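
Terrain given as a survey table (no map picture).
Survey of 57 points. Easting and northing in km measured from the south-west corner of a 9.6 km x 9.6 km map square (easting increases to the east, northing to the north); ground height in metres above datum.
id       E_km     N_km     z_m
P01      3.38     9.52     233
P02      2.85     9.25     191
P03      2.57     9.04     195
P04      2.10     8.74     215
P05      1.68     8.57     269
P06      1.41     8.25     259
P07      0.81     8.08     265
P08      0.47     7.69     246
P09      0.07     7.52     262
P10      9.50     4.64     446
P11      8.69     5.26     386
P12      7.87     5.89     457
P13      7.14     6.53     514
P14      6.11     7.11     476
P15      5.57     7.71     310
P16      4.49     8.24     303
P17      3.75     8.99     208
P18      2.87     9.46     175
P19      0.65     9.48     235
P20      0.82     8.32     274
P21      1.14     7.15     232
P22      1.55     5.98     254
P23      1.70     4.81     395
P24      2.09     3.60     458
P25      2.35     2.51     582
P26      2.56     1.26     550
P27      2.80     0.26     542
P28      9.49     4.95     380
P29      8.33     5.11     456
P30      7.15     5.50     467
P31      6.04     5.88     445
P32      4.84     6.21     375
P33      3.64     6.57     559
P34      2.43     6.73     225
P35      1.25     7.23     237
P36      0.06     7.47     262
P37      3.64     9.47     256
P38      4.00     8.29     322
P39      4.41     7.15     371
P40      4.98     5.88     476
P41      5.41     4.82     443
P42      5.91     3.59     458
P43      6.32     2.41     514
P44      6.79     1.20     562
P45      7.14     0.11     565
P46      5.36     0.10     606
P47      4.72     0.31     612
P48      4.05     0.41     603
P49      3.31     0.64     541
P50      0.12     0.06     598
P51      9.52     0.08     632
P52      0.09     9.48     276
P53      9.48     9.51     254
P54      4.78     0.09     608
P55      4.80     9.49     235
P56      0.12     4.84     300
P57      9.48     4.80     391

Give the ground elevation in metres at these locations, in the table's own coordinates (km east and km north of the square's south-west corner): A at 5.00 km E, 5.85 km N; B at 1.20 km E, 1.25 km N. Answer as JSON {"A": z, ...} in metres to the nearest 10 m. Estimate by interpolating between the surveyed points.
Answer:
{"A": 480, "B": 560}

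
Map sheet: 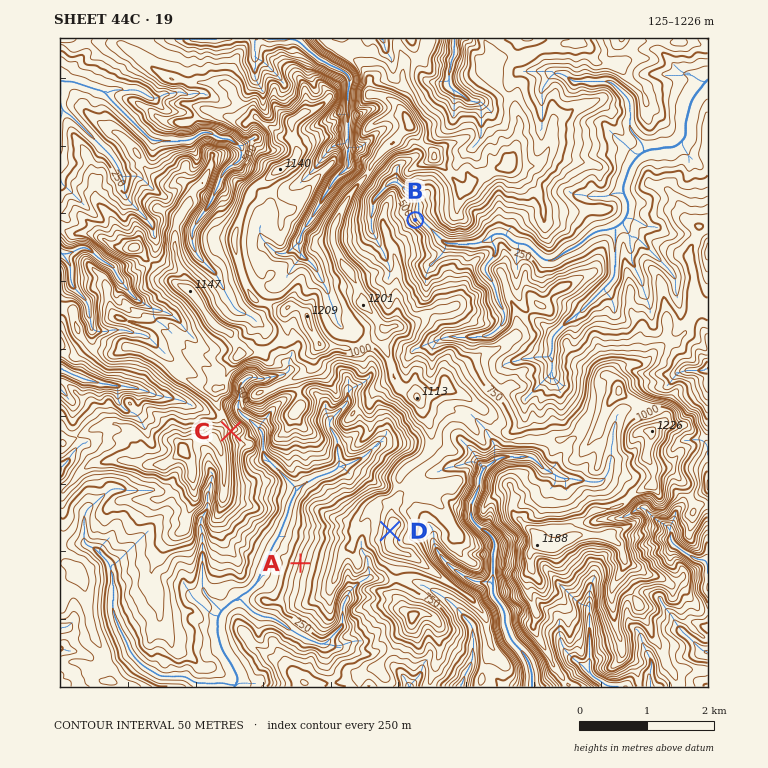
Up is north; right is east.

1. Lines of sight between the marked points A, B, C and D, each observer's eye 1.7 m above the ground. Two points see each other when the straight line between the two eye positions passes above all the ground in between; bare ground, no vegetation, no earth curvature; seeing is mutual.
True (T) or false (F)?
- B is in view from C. F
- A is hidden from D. T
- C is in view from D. T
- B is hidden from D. T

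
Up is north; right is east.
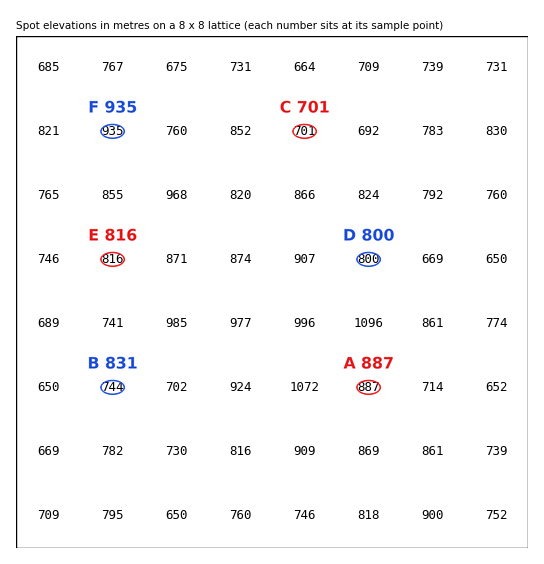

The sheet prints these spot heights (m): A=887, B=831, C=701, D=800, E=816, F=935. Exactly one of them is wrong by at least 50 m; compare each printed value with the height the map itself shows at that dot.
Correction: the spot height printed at B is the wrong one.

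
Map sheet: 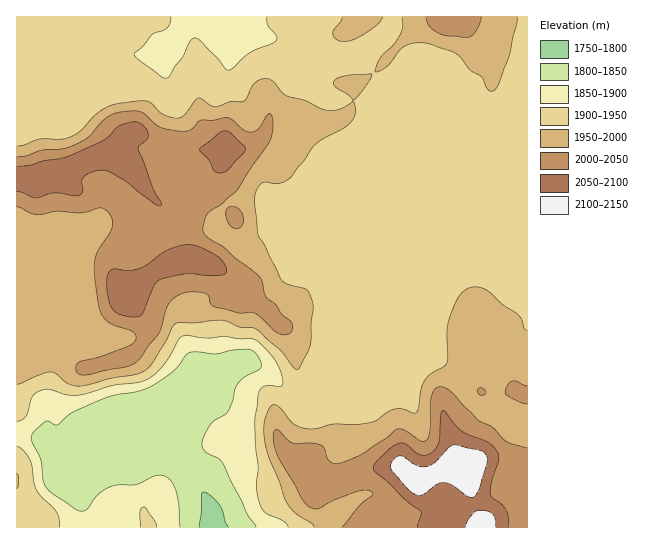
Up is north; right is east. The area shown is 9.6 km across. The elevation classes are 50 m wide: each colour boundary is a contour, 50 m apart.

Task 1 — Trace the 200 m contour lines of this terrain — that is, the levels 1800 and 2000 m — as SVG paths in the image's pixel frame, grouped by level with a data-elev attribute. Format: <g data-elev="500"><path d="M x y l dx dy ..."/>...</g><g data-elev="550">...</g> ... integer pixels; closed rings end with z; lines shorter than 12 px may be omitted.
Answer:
<g data-elev="1800"><path d="M199 527l2-16 0-16 2-3 8 4 8 9 4 6 2 11 4 5"/></g><g data-elev="2000"><path d="M527 448l-16-4-6-3-12-14-16-8-26-28-10-4-6 2-3 6-2 36-2 7-3 3-6-1-14-10-7-1-36 25-19 8-8 2-6-4-5-11-3-4-8-2-20 0-6-3-8-9-4-1-2 4 0 7 5 16 24 42 7 7 5 3 5-1 14-7 28-10 6-1 5 3 0 2-13 11-17 21"/><path d="M482 395l3-1 1-3-3-2-4-1-1 5z"/><path d="M527 386l-14-5-4 3-4 7 4 6 18 7"/><path d="M235 229l4-1 3-2 1-9-5-9-8-1-4 3 0 8 4 7z"/><path d="M17 207l14 6 7 2 19-4 25 2 19-5 6 3 5 7 1 5-2 7-13 20-3 11 0 16 4 29 2 8 6 7 7 4 18 6 3 3 1 4-2 4-7 5-25 9-23 6-2 3-1 4 3 5 8 1 37-8 12-5 23-29 10-30 8-7 9-4 9 0 11 2 3 3 2 8 5 2 23 6 11-1 5 1 24 21 8 1 5-4 1-5-2-4-9-7-7-11-9-7-4-15-3-5-36-30-15-9-4-4-1-4 4-16 15-10 15-13 31-48 3-6 2-10 0-9-3-4-4 2-7 13-6 3-8-1-12-11-7-2-13 2-12 0-10 9-8 2-22-4-16-13-6-3-18 1-15 6-17 19-15 8-12 4-20 1-16 6-9 1"/><path d="M426 17l3 9 9 7 8 3 20 2 5-2 4-3 5-10 1-6"/></g>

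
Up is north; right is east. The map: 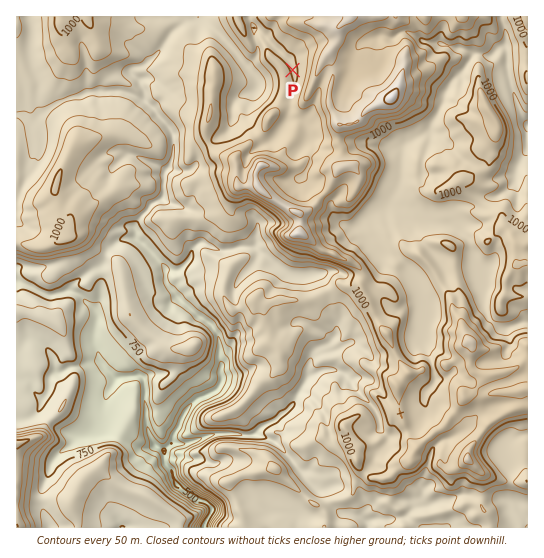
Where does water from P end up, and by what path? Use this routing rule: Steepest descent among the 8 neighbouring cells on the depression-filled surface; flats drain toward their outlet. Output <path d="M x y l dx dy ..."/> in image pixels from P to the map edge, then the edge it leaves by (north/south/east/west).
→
<path d="M293 70l0-4-3-5-32-31-3 1 0 11 3 5 0 6-1 2-10 10-1 0-8-8-4-7-13-13 0-2-19-17-4 0 0-1"/>
exit: north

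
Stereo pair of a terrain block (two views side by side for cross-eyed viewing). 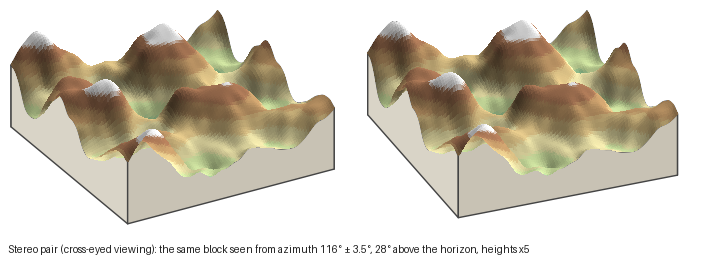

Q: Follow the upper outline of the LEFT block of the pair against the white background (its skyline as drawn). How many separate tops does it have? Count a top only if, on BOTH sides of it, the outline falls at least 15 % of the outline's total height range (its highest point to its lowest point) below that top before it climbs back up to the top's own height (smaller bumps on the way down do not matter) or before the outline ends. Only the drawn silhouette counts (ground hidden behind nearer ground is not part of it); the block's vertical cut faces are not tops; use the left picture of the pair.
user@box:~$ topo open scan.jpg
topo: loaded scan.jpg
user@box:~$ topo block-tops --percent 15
4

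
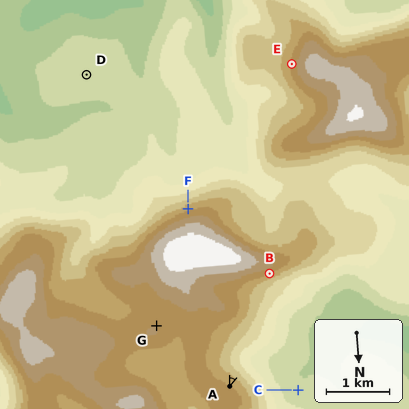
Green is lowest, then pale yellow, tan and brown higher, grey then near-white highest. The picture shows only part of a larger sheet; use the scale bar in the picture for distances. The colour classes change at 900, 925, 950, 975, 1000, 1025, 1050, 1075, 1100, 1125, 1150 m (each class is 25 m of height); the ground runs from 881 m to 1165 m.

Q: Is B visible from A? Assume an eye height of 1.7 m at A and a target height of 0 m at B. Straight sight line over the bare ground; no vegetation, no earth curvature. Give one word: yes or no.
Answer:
yes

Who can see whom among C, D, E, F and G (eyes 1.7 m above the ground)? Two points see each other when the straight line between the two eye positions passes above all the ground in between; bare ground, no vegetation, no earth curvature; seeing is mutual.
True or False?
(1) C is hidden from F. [True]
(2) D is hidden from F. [False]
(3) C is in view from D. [False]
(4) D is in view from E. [True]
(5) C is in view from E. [False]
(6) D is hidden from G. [True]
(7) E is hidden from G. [True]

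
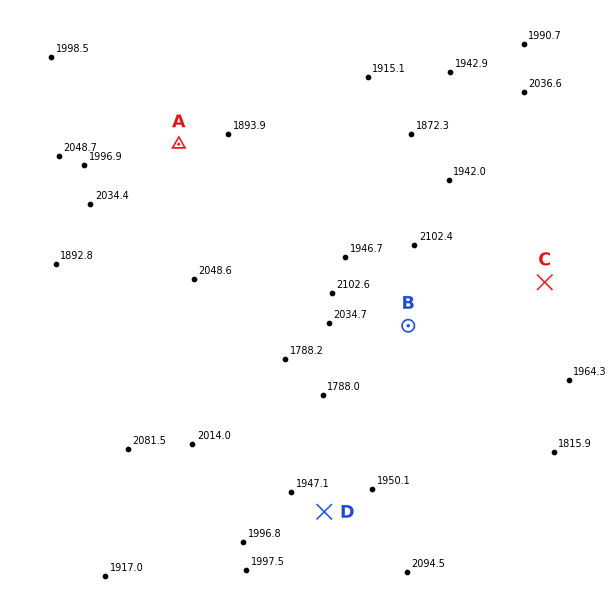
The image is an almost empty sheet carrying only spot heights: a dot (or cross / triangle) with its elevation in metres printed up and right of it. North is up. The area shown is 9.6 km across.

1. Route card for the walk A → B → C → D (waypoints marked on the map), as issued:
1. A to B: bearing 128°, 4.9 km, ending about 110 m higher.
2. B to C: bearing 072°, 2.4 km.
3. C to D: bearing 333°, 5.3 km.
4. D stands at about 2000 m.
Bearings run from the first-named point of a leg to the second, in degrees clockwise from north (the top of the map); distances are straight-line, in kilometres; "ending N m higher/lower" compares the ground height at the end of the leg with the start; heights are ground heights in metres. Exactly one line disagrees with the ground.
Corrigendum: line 3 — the bearing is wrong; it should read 224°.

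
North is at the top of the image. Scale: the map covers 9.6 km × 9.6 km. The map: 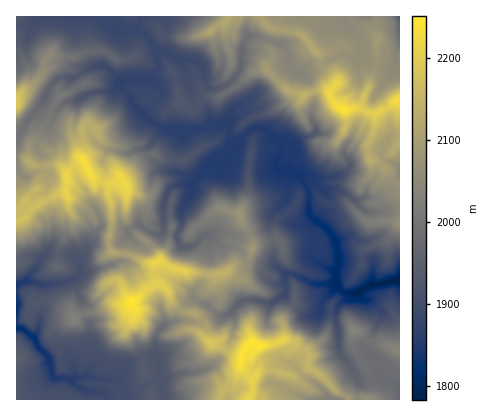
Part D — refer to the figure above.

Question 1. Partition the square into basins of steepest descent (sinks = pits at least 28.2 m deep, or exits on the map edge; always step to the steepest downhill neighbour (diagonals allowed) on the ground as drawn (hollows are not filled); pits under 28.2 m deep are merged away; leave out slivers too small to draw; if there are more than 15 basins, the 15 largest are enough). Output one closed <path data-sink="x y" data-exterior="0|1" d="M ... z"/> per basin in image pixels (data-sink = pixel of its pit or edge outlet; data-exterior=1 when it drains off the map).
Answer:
<path data-sink="400 278" data-exterior="1" d="M260 16l-244 0 0 204 8-1 18-17 16-8 8-1 1-21 9-8 8-3 10 19 16 4-2 4 4 18 0 20-3 10 1 14 4 3 16 2 16 8 8 0 1 17 12 10 5 12 10 10 12 1 10 9 2 4-2 12 26 15 11 3 0 10-5 14-13 10-3 10 28 0 5-10 0-10 7-10 12-1 12 5 12 2 10-8 14 6 16 17 12 9 52 0 0-298-4-1-6 6-16 7-16-6-10 2-8-2-10-12 0-4 7-10-16-16-2-12-11-12-10-9-22-3-8-3z"/><path data-sink="16 328" data-exterior="1" d="M84 161l-8 3-9 8-1 21-8 1-16 8-18 17-8 3 0 178 202 0 5-10 12-8 6-16 0-10-11-3-26-15-1-2 3-6-2-8-10-9-12-1-10-10-5-12-12-10-1-17-8 0-16-8-16-2-4-3-1-14 3-10 0-20-4-12 2-10-16-4z"/><path data-sink="400 16" data-exterior="1" d="M400 16l-139 2 7 9 8 3 22 3 10 9 11 12 2 12 16 16-7 10 1 6 5 7 8 5 14-2 16 6 26-14z"/><path data-sink="330 400" data-exterior="1" d="M310 368l-8 2-6 6-12-2-12-5-12 1-7 10 0 10-4 10 99 0-12-9-16-17z"/>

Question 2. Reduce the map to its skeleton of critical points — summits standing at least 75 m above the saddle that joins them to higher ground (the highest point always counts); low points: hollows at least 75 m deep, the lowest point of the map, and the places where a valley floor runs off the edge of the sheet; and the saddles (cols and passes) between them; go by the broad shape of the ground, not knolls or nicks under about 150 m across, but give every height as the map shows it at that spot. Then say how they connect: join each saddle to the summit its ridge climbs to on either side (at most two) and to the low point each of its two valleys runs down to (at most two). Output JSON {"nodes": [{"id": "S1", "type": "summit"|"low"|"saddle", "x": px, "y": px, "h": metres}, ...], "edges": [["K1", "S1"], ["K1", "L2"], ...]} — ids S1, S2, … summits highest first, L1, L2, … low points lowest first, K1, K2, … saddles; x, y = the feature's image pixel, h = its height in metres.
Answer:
{"nodes": [
{"id": "S1", "type": "summit", "x": 132, "y": 302, "h": 2252},
{"id": "S2", "type": "summit", "x": 260, "y": 346, "h": 2247},
{"id": "S3", "type": "summit", "x": 344, "y": 110, "h": 2242},
{"id": "S4", "type": "summit", "x": 84, "y": 162, "h": 2237},
{"id": "S5", "type": "summit", "x": 16, "y": 106, "h": 2191},
{"id": "L1", "type": "low", "x": 398, "y": 280, "h": 1783},
{"id": "L2", "type": "low", "x": 16, "y": 328, "h": 1812},
{"id": "L3", "type": "low", "x": 400, "y": 16, "h": 1940},
{"id": "K1", "type": "saddle", "x": 124, "y": 254, "h": 2098},
{"id": "K2", "type": "saddle", "x": 182, "y": 312, "h": 2091},
{"id": "K3", "type": "saddle", "x": 324, "y": 64, "h": 2082},
{"id": "K4", "type": "saddle", "x": 16, "y": 134, "h": 2002},
{"id": "K5", "type": "saddle", "x": 196, "y": 128, "h": 1865}],
"edges": [["K1", "S1"], ["K1", "S4"], ["K1", "L1"], ["K1", "L2"], ["K2", "S1"], ["K2", "S2"], ["K2", "L1"], ["K2", "L2"], ["K3", "S3"], ["K3", "L1"], ["K3", "L3"], ["K4", "S4"], ["K4", "S5"], ["K4", "L1"], ["K5", "S1"], ["K5", "S3"], ["K5", "L1"]]}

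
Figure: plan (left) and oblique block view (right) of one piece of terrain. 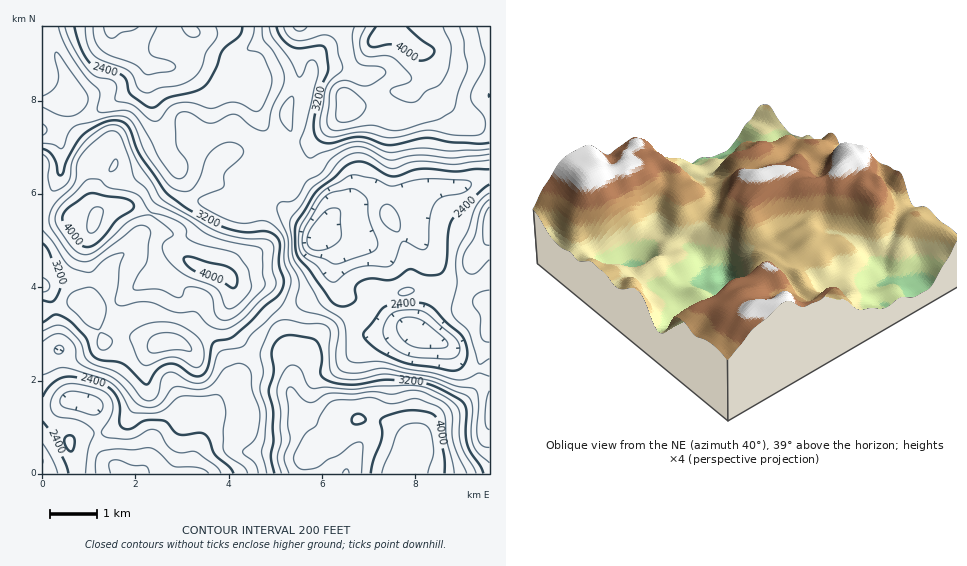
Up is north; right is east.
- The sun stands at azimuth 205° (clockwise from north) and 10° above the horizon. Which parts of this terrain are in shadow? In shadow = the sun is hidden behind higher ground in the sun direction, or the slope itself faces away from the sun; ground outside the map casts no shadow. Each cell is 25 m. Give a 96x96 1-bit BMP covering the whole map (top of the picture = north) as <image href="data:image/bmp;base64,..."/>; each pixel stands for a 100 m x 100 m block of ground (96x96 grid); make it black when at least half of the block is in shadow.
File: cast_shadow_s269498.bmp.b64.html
<image width="96" height="96" href="data:image/bmp;base64,Qk2+BAAAAAAAAD4AAAAoAAAAYAAAAGAAAAABAAEAAAAAAIAEAAATCwAAEwsAAAIAAAAAAAAA////AAAAAAAYAAAAAAAAAAAAAB84AAAAAAAAAAAAAP94AAAAAAAAAAAAAf/4AAAAAAAAAAAAA//4AAAAAAAAAAAAB//wAAAAAAAAAAAAB//wAAAAAAAAAAAAD//wAAAAAAAAAAAAD//wAAAAAAAAAAAAD/9wAAAAAAAAAAAAD/8z4AAAAAAAAAAAH/9/8AAAAAAAAAAAf/9/8AAAAAAAAAAH//9/8AAAAAAAAAB///8/8AAAAAAAAAD///8f4AAAAAAAwf////8PgAAAAAABz/////8AAAAAAAAB//////8AAAAAAAAB//////8AAAAAAAAB//////8AAAAAAAAA//////8AAAAAAAAAH/////8AAAAAAAAAD/////8AAAAAAAAAB/////8AAAAAAAAAB/////8AAAAAAAAAD/////8AAAAAMAAAD/////4AAAAA8AAABf////4AAAAB8AABAP////wAAAA/4AADgP////wAAAD/4AADgf////wAAAH/wAAH//////wAAAD/gAAH//////gAAAA/AAAH/9////AAAAAAAAAD/8///8AAAAAAAAAD/8P//wDAAAAAAAAB/+H/+ADAAAAAAAAA/+AAgADAAAAAAAAAP+AAAADAAAAAAAAAf+AAAAAAAAAAAAAA/8AAAAAAAAAAAAB//8Bh4AAAAAAAAAD//+Hg4AAAAAAAAOB//+/gQAAAAAAAA/B////gAAAAAAAAH/A////gAAAAAAAAf+A////AAAAAAAAB/+Af//+AAAAAAAAD//////wAAAAAAAAB//////gAAAAAAAAAf/////AAAAAAAAAAf////4AAAAAAAAAB/////wAAAAAAAAAD/////gAAAAAAAAAP/////gAAAAAAAAB//////gAAAAAAAAH//////gAAAAAAAAf////+/AAAAAAMH//////8PAAAAAEOP//////4AAAAAAMOP//////wAAAAAAMeP//////AAAAAAAE4H////H8AAAAAAAAwD///+AQAAAAAAAAAAH//+AAAAAAAAAAAAB//8AAAAAAAAABgAB//4AAAAAAAAADwAD//wAAAAAAAAADwAH//wAAAAAAAAAD4AH//AAAAAAAAAAD4AP/+AAAAAAAAAAD4AP/8AAAAAAAAAAD4cf/4AAAAAAAAAAB4f//4AAAAAAAAAAA4f//4AAAAAAAAAAAYf//4cAwAAAAAAAAAP//4+DwAAAAAAAAAH//7+PwAAAAAAAQAH///+PwAAAAAAA8AD///+PwAAAAAAA8AB///8HwAAAAAAAIAI///8DgAADgAAAAA8///8BgAAPwAAAAB/f//4AAAA/4AAAAB////4AAAA/4AAAAD////4AAAAfwAAAAD////wAAAAPgAAAAH////gAAAACAAAAAH////gAAAAAAAAAAP////AAAAAAAAAAAP///8AAAAAAAAAAAP///8AAAAAAAAAAAf///8AAAAAAAAcAAf///8AAAAAAAB4AAf///8AAAAAAADwAAf///8AAAAAAADgAA="/>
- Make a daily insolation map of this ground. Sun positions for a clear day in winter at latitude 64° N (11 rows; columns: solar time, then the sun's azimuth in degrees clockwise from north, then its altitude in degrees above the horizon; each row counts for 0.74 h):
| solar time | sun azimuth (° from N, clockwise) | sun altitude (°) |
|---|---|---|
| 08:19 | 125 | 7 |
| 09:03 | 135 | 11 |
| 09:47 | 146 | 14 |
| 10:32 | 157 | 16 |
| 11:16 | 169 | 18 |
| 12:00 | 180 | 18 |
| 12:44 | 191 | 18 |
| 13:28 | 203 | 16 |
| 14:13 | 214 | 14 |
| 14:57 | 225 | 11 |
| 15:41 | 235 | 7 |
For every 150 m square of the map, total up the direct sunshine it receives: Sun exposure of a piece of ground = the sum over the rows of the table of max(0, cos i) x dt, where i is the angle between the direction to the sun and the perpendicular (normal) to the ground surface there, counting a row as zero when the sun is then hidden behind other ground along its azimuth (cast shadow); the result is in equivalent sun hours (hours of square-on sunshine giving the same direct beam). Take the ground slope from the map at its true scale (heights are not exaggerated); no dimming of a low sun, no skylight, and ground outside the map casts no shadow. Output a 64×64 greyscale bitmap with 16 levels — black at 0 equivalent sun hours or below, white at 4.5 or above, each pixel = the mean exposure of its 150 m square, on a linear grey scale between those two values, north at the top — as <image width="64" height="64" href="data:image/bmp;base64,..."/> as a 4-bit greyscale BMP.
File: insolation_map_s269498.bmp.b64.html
<image width="64" height="64" href="data:image/bmp;base64,Qk12CAAAAAAAAHYAAAAoAAAAQAAAAEAAAAABAAQAAAAAAAAIAAATCwAAEwsAABAAAAAAAAAAAAAAABEREQAiIiIAMzMzAERERABVVVUAZmZmAHd3dwCIiIgAmZmZAKqqqgC7u7sAzMzMAN3d3QDu7u4A////AIZWZ3ZlZ3d3d3iruqmZmIiJmZq6mId2ZmZmZnd3ZVRFZEV3d3eJmZiImru7zMy6mIiYibqpmHZlVmZmd3ZUMzNERnd4mru6qpqrqZq7u6mYdmZniZqphlVFZmZ3ZlQyIjRWd4mszLuqqqqZiIh2VVZVREVmeJmHVUVmd3ZlVEMhRVZniavMy6mZmaqYdmQzNWZVRDRWiZhlVWZmZmVVVTJFVVZniazLqZiaqqh3ZlRGd3dkNFZ4qYdlVmZmZmZmU0RDM0RWiru7upmpmHZnZlZneHZVZmeamHVVVVVWd3dkQyERIjRom83biHd2ZmZlZmZmZlZnZnd3ZUMzM1Z3eHVTEAESNFeb7+uGVWZmZlZnd2ZURVZmVVVDIRESNFZ3dmUyIjRWeJzv7JdmZ3d3ZoiIdkMzRUQzRCEAERASM1Z3iHZmeImaq93LqpqqmHdnmZiGQyIiEAAREAEREAERJGeau7u8zMu6qZms3dyph2eId3ZDIQAAAAAAAAAAAAADZ5vN7u7u3LqYeJze/amHZ3ZVVEMhAAAAAAAAAAAAAAFGq87v///cupiIm97sqHdmZVVDRDIAAAAAAAAAAAAAATS7ze7//tuqqqu8zcuYd3d2ZUNFZBAAAAAAAAAAAAATRIiavO7typmr3d3MuZd3iId3VFZ3QQAAAAAAAAAAABNWVVZ5vNypiJve7sqIiYmZd3dmZnZTAAAAAAAAAAABI2h2VmiaqpmIib3cp2eKq6hmZlVVVVUgAAAAAAAAAAE0eKmZqYd3iIdmeJhkRpu7l2VEMzNFZ2MQAAAAAAABI0Z5vLzLl1VWZlQzMyJGm7qYdUMiIjRnZUMhEQABESNWZ3jd3MuoZEREMhABI1iszLqXUzIiI0VmZnZCEREjRoqXZ8zcuqmHZTMiIiNFebzdy6hkMiEREjVniIdDM0aKqphlqru5mHeHZURWeJmIms3MuoZDIRABJFZ4mqqZmqmYiHZnmph2Z5qpiImruYd4q8y7qXVDIhETRFeb3u3Ll3d3dxNndlVWesy6qqqYd3iavMzLl2VUMiNFVore7cqGVmZ2AkRENEVnm7uqmHiZmZmrzMuodlRDNFZmd4mqqHVVVVRFVEM0VWZomqmHi83KmHiJqpl2QzNFVmZUNFVVVWVVRIh2ZWZmZlZ4h3i97tuXZVVmd2QzMzRERDIiIzNFZ3dlmYiJmHZmVVVni83LmGVWZlREQzMzIiIiIiMzM0VomoeIiby6h2ZVVXirqXVDM0VmZkMiIzMhEREiRERERWeaqXiaze25dVVWiZh1MyIzRVZ3ZDERIiEREjRVRERWZmiaeavN7tyXZWeIdTIiMzNFVnh2QgACMiIjRVVERWZlRXqau7zN3cqGZmZDIiIhERETRndkAAJEREVmZURWZmQzabu7qqvNy6hlVERUMhAAAAATVnZDI0VmZnh2VWZmVDRZq7qHiau7uYdmd2QhAAAAAAI1iXZVVnZ3mYZWZmZURWiJqXZniavMupl1MhAAAAAAEkaamHZWd3eZdmZmZlVVZmZ3ZmZ5rN3KhSEAAAAAABEjWKu5dlVmd3dlZmZlVVVVVDNVVWeauoUgAAARERIiI0Voq7l3ZVZmVVVmZlVERENTIiRDM0VVQhABEjNFZmVVZnmru5h2ZmVEVVVVVDMzMlMhEiEAABI0MREjVneHdmZneaq8upiIdlVmZlVDMiIhUhEiIRAAETRCERNWd3dmZmd4mr3cuqmXd4d3dlRDMyFCEjMzRUQzMzIREkZmZmZmZ3iJve3LqZmau6qYh4dlQ1MkZlRnh2QzMyIjRWZmd3d3d3m83Mupmrzdy7u7u6mHdDVmZVZ3ZDIjMzRWZ3eIh3d2eJqru6qrzdzMzN7u3MtDJFVWVWZTIjRVZVVniIiHd2Z4iJu8u73d3e7u//7u7hEiM0ZmVUMzRFZ2ZVZnd3dmZneJvN3d7u7u///+7v//ATMyJGZURERFVmdlVFVmZVZnd4re////7u7t3czd7v8BMzIiRURERERVZmVURFVFVndni9/////u7t3Mzd7u3SNEMhESI0RERFZmVERFRERXh2Z6zv///t3v7u3d3dypd2VCEAABNDM0VmVDM0VENGiHVWib3//czM3e7cupmHeYdlMQAAATMiRVVDIiNEM0Z4dVZniru7qpiJq6mHdmZpmIdjEAABIhIjMiIiIiMzRWZlVVVneIiIdmd4iHdlREh4iHUxAAAREREAEiMiEiNERFZVVmZmZ3ZneIiIiGVDNmZ3dlMhEREiEAASNEMiNERDVmVWd2VVVniZiImYdlVUVVVEVmVDIiIQABJFVURVVURGZVVUMyJGd2Z4iIiHd3RVVEMjRVQyIRERI0VVVWZlVVZlQyEBASMzRGd4iIiIhWZUMhESMzIiESIjRVZmZmdmZmVTIAEzMzRWd3d4iIiGd1QyEAASMzMzQzNEVnd3eIiHZmVDR4mHd4mYh3d3iId2QzIQAAEkRVVlVERXiIiImYdmZnd4vMupmrqod2Znd3VDMyEAEjVniHZlVFZ4mYiZmIh3d3is3LqqqpmHZVZmZDNEMhEjRWeIdlVEREV5qqq7u6h3eJvMu6l2ZndmZmVUREVDM0RFVmZlQzQzM1eavN7tyod3eKu7l0M0VWZmVlREVVRERERFVVREVVVERXmrzMzLqYZUV4hkM0RVVWZWVVVmZVRURERVVWd3dmZmeImZmZqYdUREVURFVWZVVV"/>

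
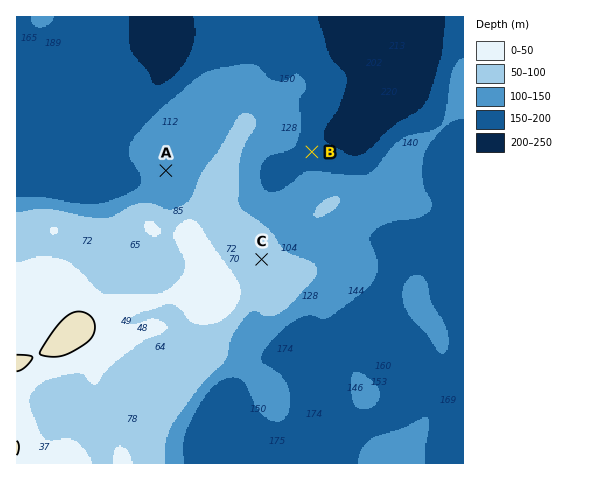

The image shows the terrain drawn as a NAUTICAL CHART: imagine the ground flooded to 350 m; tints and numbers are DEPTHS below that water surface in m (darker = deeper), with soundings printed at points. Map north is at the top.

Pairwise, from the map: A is higher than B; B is lower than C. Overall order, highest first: C A B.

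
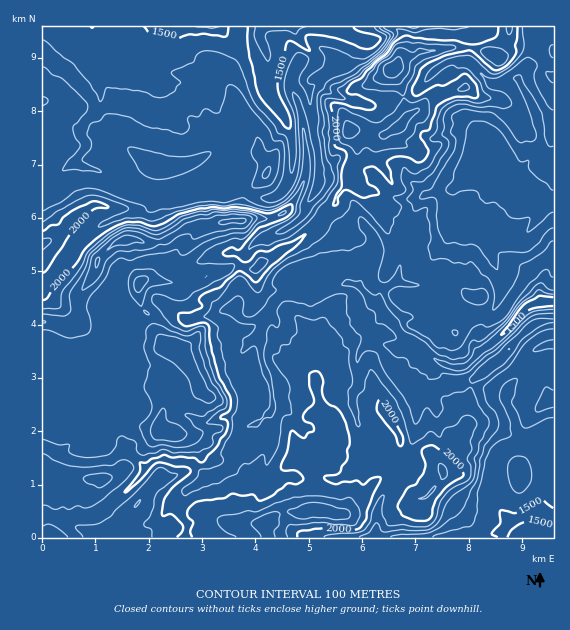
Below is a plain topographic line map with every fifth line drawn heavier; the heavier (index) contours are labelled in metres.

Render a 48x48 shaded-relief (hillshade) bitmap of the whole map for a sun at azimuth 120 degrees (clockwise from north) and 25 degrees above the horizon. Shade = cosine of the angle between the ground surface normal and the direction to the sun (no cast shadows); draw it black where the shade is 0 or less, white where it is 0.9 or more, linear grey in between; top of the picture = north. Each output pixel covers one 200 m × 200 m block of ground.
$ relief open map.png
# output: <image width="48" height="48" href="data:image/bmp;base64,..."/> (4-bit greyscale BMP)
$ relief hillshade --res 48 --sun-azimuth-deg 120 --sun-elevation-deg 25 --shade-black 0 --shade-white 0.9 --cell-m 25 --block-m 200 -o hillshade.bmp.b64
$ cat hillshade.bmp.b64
<image width="48" height="48" href="data:image/bmp;base64,Qk32BAAAAAAAAHYAAAAoAAAAMAAAADAAAAABAAQAAAAAAIAEAAATCwAAEwsAABAAAAAAAAAAAAAAABEREQAiIiIAMzMzAERERABVVVUAZmZmAHd3dwCIiIgAmZmZAKqqqgC7u7sAzMzMAN3d3QDu7u4A////AGZlQ1iZiJdWZmVq3cu7veqrrN26qpZGZYh2Uyarp3dFVUM5uquZvvppm//LuphleHiJlxF7ymQ1VEMBVViYrOo1eu/Mypiah4iInJEJ3JQkRFUwEiNEWMtCSN/cy4eKmIiHi9oRvtlDNFZjI0RERouCI57+63WLl3d1V62wKt23Q0Z1VWd3ZWinMjrf/nRql2ZlREfJFYrLlkVkV3iJl2V5Yyes/oNZl4dniXV6uZmsyVRTJnd4qXZoc0ac7qRXmHdlespVqqvO7HRUFGd4qXZoc0V679hniHeGR7piSby87qVUE2ZnqXZpkzRJztuZiGeIVYhiJomqvshjE2VoqGZ6pUQ2rNuJuneHZGhjFoit7cqEIkZ4l1aaplQ1irplrIiHZWdkNoeL7smXM0V5lTeallVFmphTWJmHd2ZUV3ZpvLiXQ0aJpTaZh0RGrKhkNJmHd3dTR3WKqoiHREaJt0eIh1Qzjdl1RIh3d3dTRmeruniFRVaJqFiYd2VQCe2mVnd3d3dkRmi8y3dkRWZ5uFmXh4iZAG7YZneIh3dSNonMyoZDRVZ4qmiYh1auwAT9dniKqHdSE1W9yqhSNFZ4mpiZhVet7UBuymeLuXdTNUEquIl0RFZ4mZiGRnZ7zPcE3WVIuXdmeJhoh3iUNFV5mZhkRmdnqc9gBREXuXZomZrMyGemJFNIqpdFZ3d3m234AAAHynVsuJvd23ardWQkiZUkZ3dVa5XvyTABzZM7yYrN7pa8l3h2Z3dkZmZVaJRuyIQATsUFqXdp37bvuHeIiFWXZ3Zmd4UourkgC+lld4l1WaSv/JiHiWJoeGZmeGQyistwAdyrqYrLl4EH3suYiYRXeYZVeFRBA7y1AAiqqqnN29xACMy5mZZXiqdVZ2VCAEi6UAAkEDebzN/7MDq6mYZ4erp2aHd1EAJ6uAABAAASV7/+6QKrqWWJebqHZ4d3QQAGmpdEIAAAAANAb4A7yWeah7qHd3d3dCEAJnd3ZTAAAANABdAGuYmst4p3d3d3iVQyJFZniIdlVUa8ILkAaJmr3Kp2d3d4d4VFVnZniZmId2N+0FwQKZebzNyXd3d4dql2ZmZmeJmph3Qr4yowCZiqrO64d3d2Z5qmV3ZmZmZ5mHZH1SgxF6q6i+/ad3Z3VoioVWZmZlVGd3Z2pTUBV5mqqr7sh3Z5dYiYVWZmZmVVZmaIcjUAWYaczMvLh2RZhompRGZ2ZmZVVWeJcCQAGHM43u3LmGVpdIibg1Z3ZlVWVWiIYTMAFVMCjf/rqGaJYoiJpkZnZVVVVHmXMlAARlUyJ9/qmqmoUoiIl0ZmZlVmVYqVFHEAFXiJckm7zJmXQ3eIh1ZmZmZVVpuTBoMAADet6SInu7l0VneId2ZmZmZmZ5uUBKQyAABt/5Mkib61WId4dmZmZmVVZ5qUAZc0QAAJ7+yoQ4/6Voh4dmdmZlVVZpuFElY1ZQAAaL3aQmz8dnd4dnd2ZlREVZtzRCNVZ2AAEjRoUSjKd2d3dneIZUMzI4yEQjI0VlEAABIkQQbaZg=="/>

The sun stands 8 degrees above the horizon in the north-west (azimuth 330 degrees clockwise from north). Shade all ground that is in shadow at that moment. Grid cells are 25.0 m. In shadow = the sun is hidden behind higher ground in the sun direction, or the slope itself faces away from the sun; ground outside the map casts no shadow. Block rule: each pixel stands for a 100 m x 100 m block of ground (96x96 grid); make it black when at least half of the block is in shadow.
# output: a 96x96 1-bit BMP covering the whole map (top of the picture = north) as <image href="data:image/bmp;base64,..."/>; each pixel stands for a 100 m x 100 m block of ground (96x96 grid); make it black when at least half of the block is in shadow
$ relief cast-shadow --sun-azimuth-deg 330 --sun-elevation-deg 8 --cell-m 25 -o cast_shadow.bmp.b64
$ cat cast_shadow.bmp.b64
<image width="96" height="96" href="data:image/bmp;base64,Qk2+BAAAAAAAAD4AAAAoAAAAYAAAAGAAAAABAAEAAAAAAIAEAAATCwAAEwsAAAIAAAAAAAAA////AAAAAAAAAI/3/7////////4AAP/z3/////////4AAP/xwD////////8/4P//wA///7////9//H//4AZ8/4H///+H/n//8AAAD4P///8a/z//8AAAB4f///78f5//+OAAB8D///74/4///+AAA8B///34/8///+AAA+A///0YX+f//+AAAfAf//gAA+D//+8DwPAP/5gAAfn//8cB4DgB/44A/H///8MA4BwB/48H/v///8EB8BwD/58f/////8AAcBwD//84f9///8AAcBwB///+D8///8AAYBwA//8OD8f//8AAYBwB//8OD8P//4AAYAwB//8HDwAD/4AAYAwA//8BBgAP/4BAYAwAP/8AAAEf/8AAAAgAD/8AAAG//+AAAAgAB/8AAABf/nAAYAAAD/8gAAAH/nAA4AAAP/xgAAAAPPAA4AAAP/wgAAAAP/AAYAAAf/wAAAAAf/gA8AAAf/wCcAAB//wA8AAAf/8D+AAB//wAMAAGP/8H+ADD//wAMAA/n/8P+AfH//wAcAD/x/8P+AfH///4cQH/4/8f8Af////4cAf/+f8//cH////4OP///P9//+AP///5H/f//n///+AH///wD++H/3///+Aj///wAB8D///j/+P7///wAAwB/8+A//f////gBmAA/+MA///////wA/8Af/gA///////wB/8A/f8B///////4H/wB/f8B///////+fyAB/P8B////////vwAAHH8A/7///////4AACH8A/7////////cAAD/wf9/7/////P8ABh/4P////////nAAHh/8P////////nAAPw/8P////////nGP/wf+H////////zP//wH+D/////////f//4D/B/////v//////4B/gef//////////+AfwAD///////////AP4AAz//+///////wH+AAA//+f/3////4D/gAAA//P//////4B/4AAAA/n//////8A/8AAAAPj//////8AAAAAADnx//////8AAAHwAfzw//////8AAAf8Af74//////8AAD//Af544//////gAB//gP94Z//////wAA//gH94P/////94EAP/wD84P/////8+cAA/wB84P/////8f4AAH4B87P/////8PAAAB4A8z//////8PAAAAAA4z//////8DAAAAAAYx//////8BAAAAACJw/f////8DAAAAABBgfH////8HgAAAABBgED////8HgAAAAABgAA////8HwAAAAABgAA////8DwAAAAABgAAf///8A4AAAAABAB/////8AYAAAAABAP/////8AAAAAAABA//////8AAAAAAYBh//////8AAAAAA4DgD//8//8AAAAAA4HwA//+f/4AAAAAAwHgAP////8AAAAAAwHgAH////8AAAAAAEDgAB////8AAAAAA8BgAA////8AAAAAA8AYAAP/8fwAAAAAA8AQAAA/gPwAAAAAA8AAAAAAAfAAAAAAB4AAD4AAAeAAAAAAB4AAH8AAAeAAAAAAA4AAD8AAAOA="/>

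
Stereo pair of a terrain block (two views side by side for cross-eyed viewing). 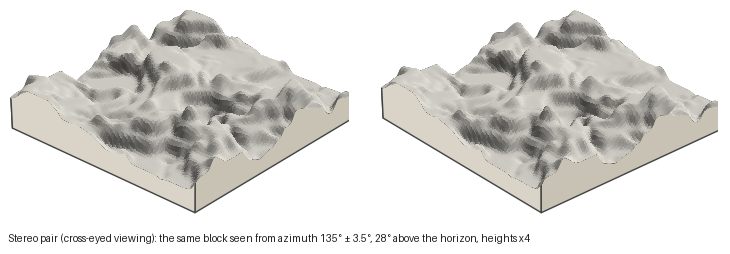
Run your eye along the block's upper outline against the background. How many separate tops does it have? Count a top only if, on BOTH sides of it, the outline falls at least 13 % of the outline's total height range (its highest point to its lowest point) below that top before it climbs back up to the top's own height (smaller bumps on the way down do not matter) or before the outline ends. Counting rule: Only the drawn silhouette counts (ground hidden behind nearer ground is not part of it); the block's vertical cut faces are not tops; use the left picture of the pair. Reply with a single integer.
2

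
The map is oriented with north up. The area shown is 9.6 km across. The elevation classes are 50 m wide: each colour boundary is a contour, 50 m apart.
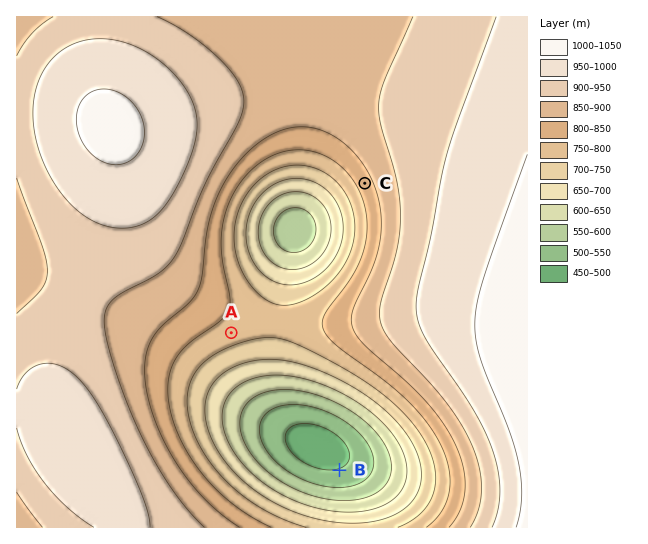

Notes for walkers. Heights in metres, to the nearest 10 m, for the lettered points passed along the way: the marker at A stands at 770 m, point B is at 500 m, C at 830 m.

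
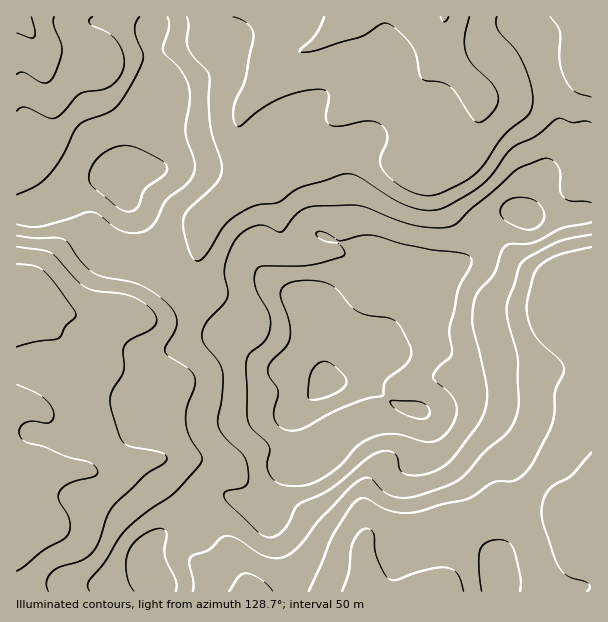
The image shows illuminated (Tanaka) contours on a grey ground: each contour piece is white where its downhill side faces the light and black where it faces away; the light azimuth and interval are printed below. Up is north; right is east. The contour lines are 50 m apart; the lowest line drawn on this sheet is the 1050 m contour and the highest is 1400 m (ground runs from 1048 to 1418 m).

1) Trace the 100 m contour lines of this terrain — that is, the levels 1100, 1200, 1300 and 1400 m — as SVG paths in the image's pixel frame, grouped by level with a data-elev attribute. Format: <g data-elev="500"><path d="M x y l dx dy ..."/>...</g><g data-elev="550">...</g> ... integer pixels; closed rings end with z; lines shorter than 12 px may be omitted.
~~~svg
<g data-elev="1100"><path d="M342 591l7-19 4-29 6-10 7-5 5 2 2 3 4 24 6 15 6 7 7 1 30-10 12-2 9 0 6 2 5 4 6 17"/><path d="M587 591l3-3-2-4-21-8-9-10-14-41-2-15 2-12 5-9 6-5 17-9 19-23"/><path d="M17 384l17 8 10 6 7 8 3 8-1 6-5 3-16-2-9 3-3 4-1 4 4 8 6 3 16 4 21 9 23 6 6 4 3 5-3 5-23 6-11 7-2 5-1 4 11 21 1 8-2 7-6 6-20 11-25 20"/><path d="M17 264l17 2 10 5 15 17 15 21 2 6-10 11-7 12-24 4-18 5"/><path d="M31 17l4 13 0 6-5 2-13-5"/><path d="M469 17l-5 22 2 15 7 11 20 19 4 8 1 6-1 7-5 8-7 7-6 3-6-4-17-26-6-6-7-4-17-2-4-2-3-5-3-18-3-9-11-12-13-11-8 0-22 13-45 14-14 1 0-2 17-17 7-16"/></g><g data-elev="1200"><path d="M193 591l0-9-4-18 1-6 4-3 15-5 15-14 6 0 6 2 30 18 9 2 7-1 8-3 7-6 24-30 29-30 12-9 4-1 5 0 16 16 9 3 9 1 14-3 27-9 10-4 8-6 21-24 23-20 5-8 4-11 2-12-1-42-10-36-1-14 1-9 12-34 7-8 28-15 12-4 24-4"/><path d="M17 236l16 2 23 0 7 1 6 4 14 20 11 10 10 4 33 7 12 5 12 9 11 11 5 11-2 10-10 17 0 6 5 4 19 12 6 9-1 9-7 21-1 14 4 15 12 19-1 6-27 31-30 21-21 19-19 30-15 18-1 6 2 4"/><path d="M591 123l-6-2-13 1-12-4-5 2-19 16-24 12-21 28-12 11-29 18-12 5-15 0-18-5-15-8-30-19-9-4-9 0-39 12-9 5-15 11-25 4-20 11-11 10-17 28-5 5-4 1-5-4-4-10-5-19 1-10 5-9 28-27 4-8 1-7-12-42-1-24 0-26-3-6-12-12-6-9-1-7 2-17-2-7"/><path d="M92 17l-3 3 1 4 21 11 6 7 5 8 2 15-2 7-4 8-7 6-6 3-25 5-18 20-8 4-6 0-22-11-5 0-4 4"/></g><g data-elev="1300"><path d="M282 485l20 1 16-5 21-14 20-22 16-9 11-2 10 0 26 7 9 1 9-3 7-7 9-15 0-13-5-9-16-14-2-4 4-8 12-10 3-5-2-27 9-39 12-24 1-4-2-4-9-3-29-3-28-6-32-9-12 1-21 5-13-8-6-2-4 2 2 4 8 4 13 3 5 7 0 4-33 10-47 1-4 1-3 2-3 7 1 11 14 25 2 12-2 9-3 6-16 14-3 6-1 9 1 49 4 11 18 18 1 4-3 15 2 9 6 7z"/><path d="M528 230l9-3 6-6 1-8-4-8-6-5-9-2-10 0-9 4-6 8 2 8 12 7z"/><path d="M122 210l7 2 7-3 9-20 18-13 4-8-2-5-8-5-19-10-12-3-13 3-12 7-9 10-3 12 1 6 4 5z"/></g><g data-elev="1400"><path d="M310 399l13-1 16-7 7-7-1-7-9-9-7-6-6-1-5 2-5 6-3 8-2 18z"/></g>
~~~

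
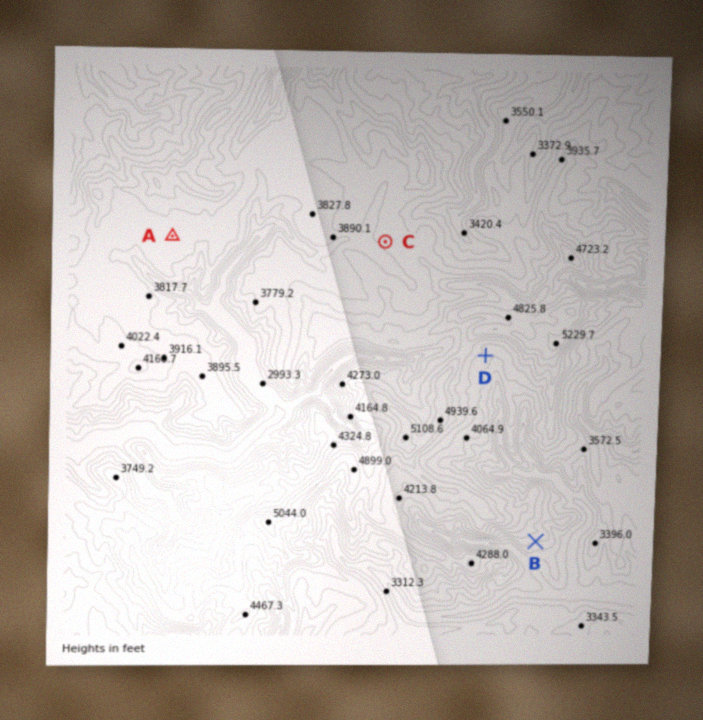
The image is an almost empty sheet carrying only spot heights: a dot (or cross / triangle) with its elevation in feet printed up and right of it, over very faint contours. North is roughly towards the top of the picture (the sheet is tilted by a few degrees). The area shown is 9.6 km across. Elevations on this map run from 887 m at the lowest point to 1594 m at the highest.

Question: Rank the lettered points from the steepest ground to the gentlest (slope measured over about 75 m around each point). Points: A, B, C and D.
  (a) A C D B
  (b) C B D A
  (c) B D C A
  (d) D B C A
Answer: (c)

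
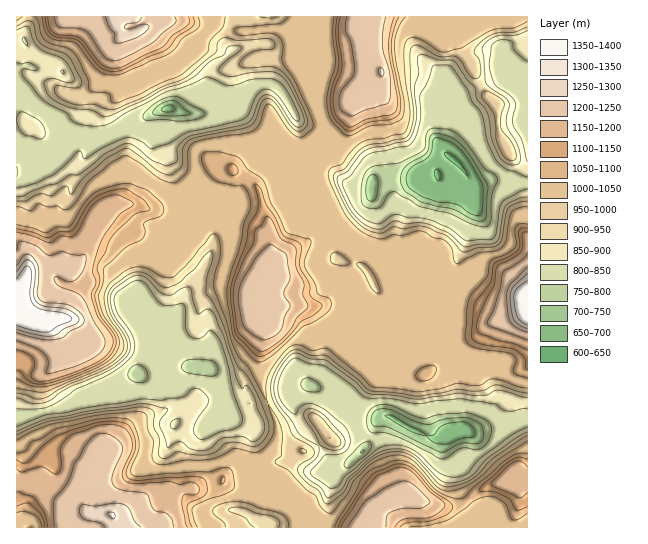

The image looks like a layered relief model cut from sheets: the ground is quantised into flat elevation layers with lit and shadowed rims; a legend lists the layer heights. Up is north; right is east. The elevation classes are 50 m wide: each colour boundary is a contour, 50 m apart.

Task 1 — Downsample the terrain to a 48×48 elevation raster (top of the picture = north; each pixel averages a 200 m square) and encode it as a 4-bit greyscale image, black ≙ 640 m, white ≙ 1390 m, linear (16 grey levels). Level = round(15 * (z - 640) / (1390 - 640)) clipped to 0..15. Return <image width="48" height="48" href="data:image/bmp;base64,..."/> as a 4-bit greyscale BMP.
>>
<image width="48" height="48" href="data:image/bmp;base64,Qk32BAAAAAAAAHYAAAAoAAAAMAAAADAAAAABAAQAAAAAAIAEAAATCwAAEwsAABAAAAAAAAAAAAAAABEREQAiIiIAMzMzAERERABVVVUAZmZmAHd3dwCIiIgAmZmZAKqqqgC7u7sAzMzMAN3d3QDu7u4A////AIibvMzd3Mu7mHd2ZmeIiKu7u5mYiIiIiIirvN3dzLu6iHdmZ3eId4q7u7u6mIiImaq7u8zMy7u6mId3iIiIdnm7u7u7mIiImqu7u8u7u7u6qpmIiIiHZWiru7uod4mau7u7u8y7qZqqqZmIiIh1REaKu7uGVWiru6qqu7y7mIiIiIiIh3dlRERomqlkREaJu5mqu7zLqHd3d3eHd3d2VENGeIZDNERnmYmau7u7uHZWVVd3d3d3VlQ0VVQyIzNFeHiJq7u7uHZVREVVVndlZ2RDQzIRERI0VlZ4iZqqmHVEREREVnZVdlRCIhEiERI0RERFVneIh3VUVEREVnVWZERCESMzMzNERFVURERVVlVVVERFV2RFRERDM0REREREVGd2VERERERERERFZ1RDNERFVmZmVVVVVomZdlREQ0RERERVd1QzNERnd4iId3d3eJq7uoZUMzRDMzRWd1RERFZ4iIiYh3d4iZq7u7qGQ0RDMzRniHREVXeIiIiIiIiIiau7u7uoZERERER4qoZnd3iIiIiIiIiImrzMy7u5ZEREREWKu6h3d3iIiIiIiJmqq97u3LunVEREVEabu7qIiHiIiIiIiJq7vP//7suFREREVVeru7upiIiIiIiIiJu73v/u3Lp0REREVWeru7u6mIiIiIiIiJq73/7My7lkRERUVnisy7u6mIiHeIiIiIm77/7Lu7p1REZlVniry7u5iIiHeIiIiIir3/7Lu7qHZWd3ZnirvLuph3d3iIiIeIibzd7Lu7qId3d3dnibu7uoh3d4iIiId4ibvMy7u7qYiIiHdmeKu7uoh3eIiIiId3eIq7u7u7uZiIiId3eJu7uYiIiIiIiHdlZniqqZqrupmIiIh3eJq6mIiIh3d3d3ZERGioiIibu6mIiIh3eIqpiIiIdkVlZURDM1iHd3eKu6qZiIiHiImoiIiHZERERDMhE1eGd3d4q7qpiIiIiImYiIiHQzNEMhERE0ZlVmZniamYiIiIiImIiIh1QyMyEQAQE0RERFZneIiId3iIiZmIiIh1QyMxAAAAE0RERERVd4iHZneJmZiIiIh2VDMyEAAAI0REREREVnd2VWeJmYiIiIiHZEQzIQABNFZURERERWZURWeIiIiIiIiIdlVEQgATRGdURERERERERFZ3d3iIh3iIh3dmQxI0RXZEVERERERERERFVmeIdneJqYiHVDNERWVEREREVURDMjM0REZ3VHibu6qYVERERmREREVmZmVDISM0REV2RXibu7uoVEREVmVERGd3d3d2QzRERERURoibu7u4VEREZ1RERWZnd4iHdlREREREV4ibu8ynVERFZURERVRniIiIh3ZVVVVVeIiKu8ynVURGZEREREVom7qYiIdlVmd3eIiKu8yXVUVnZERFRWZ5u7u6mIh2VWZ3eIiKu7uHZnd3ZEREV4iKvMzLuoh3ZmZnd3iLu7uHd3h3ZURVaKu7vMzMu6iHd3d3d3iLu7uYeIiId2ZXaLu7vNzMu7qId3d3d4iKu7uoiIiIiIhw=="/>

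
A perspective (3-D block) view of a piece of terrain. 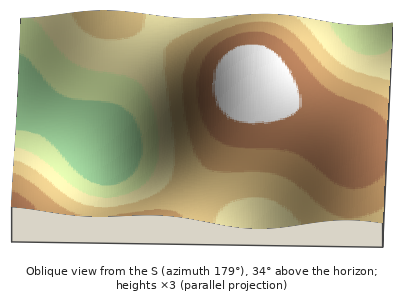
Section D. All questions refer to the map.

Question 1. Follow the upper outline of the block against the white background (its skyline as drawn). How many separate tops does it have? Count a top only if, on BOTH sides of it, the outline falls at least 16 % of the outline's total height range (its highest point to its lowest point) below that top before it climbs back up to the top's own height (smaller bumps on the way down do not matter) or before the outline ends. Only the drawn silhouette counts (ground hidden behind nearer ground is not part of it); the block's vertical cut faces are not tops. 0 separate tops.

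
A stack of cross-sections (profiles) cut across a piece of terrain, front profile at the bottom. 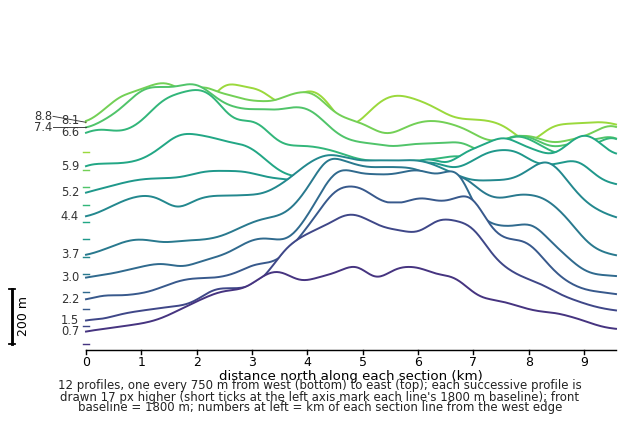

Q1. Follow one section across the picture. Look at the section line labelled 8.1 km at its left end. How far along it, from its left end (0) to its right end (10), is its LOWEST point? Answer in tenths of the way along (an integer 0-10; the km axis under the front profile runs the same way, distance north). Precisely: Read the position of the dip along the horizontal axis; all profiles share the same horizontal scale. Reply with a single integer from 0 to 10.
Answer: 9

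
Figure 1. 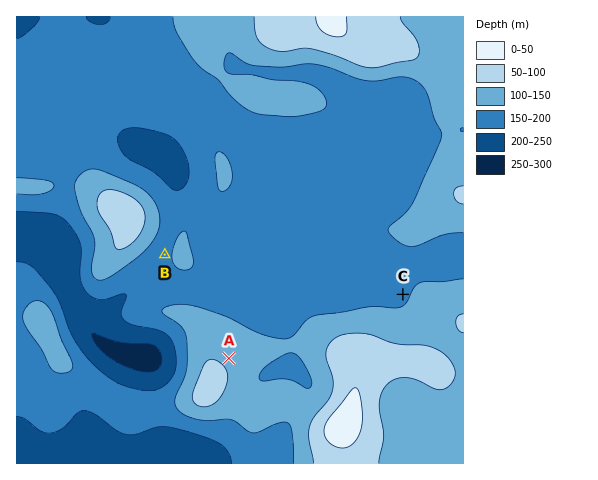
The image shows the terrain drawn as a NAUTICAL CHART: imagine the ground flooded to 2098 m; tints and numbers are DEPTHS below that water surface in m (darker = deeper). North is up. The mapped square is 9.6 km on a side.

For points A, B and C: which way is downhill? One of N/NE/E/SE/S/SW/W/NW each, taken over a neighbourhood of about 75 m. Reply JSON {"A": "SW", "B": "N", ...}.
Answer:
{"A": "NE", "B": "W", "C": "NW"}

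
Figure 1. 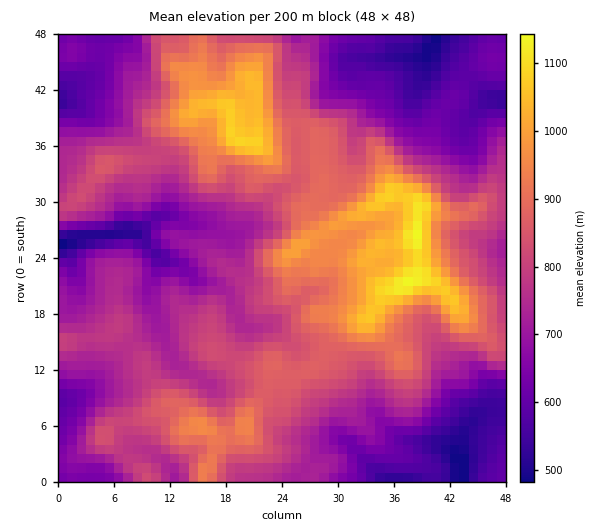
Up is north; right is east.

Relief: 480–1150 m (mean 780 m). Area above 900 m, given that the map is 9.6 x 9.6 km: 18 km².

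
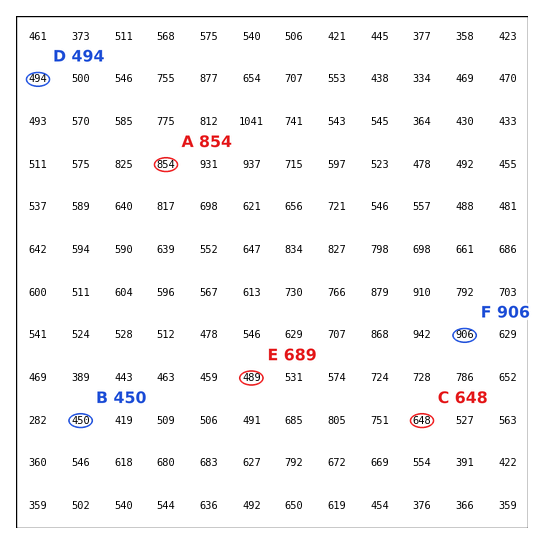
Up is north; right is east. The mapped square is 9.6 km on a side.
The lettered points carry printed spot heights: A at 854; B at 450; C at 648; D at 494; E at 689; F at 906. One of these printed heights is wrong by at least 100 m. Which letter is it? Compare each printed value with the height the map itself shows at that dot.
E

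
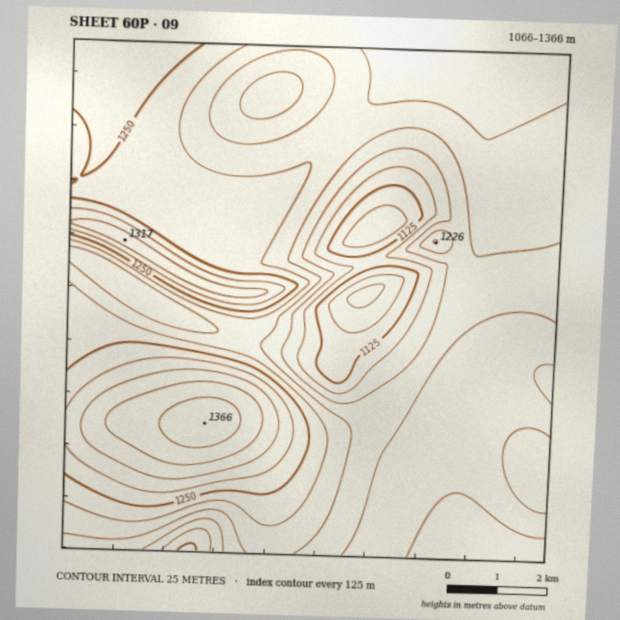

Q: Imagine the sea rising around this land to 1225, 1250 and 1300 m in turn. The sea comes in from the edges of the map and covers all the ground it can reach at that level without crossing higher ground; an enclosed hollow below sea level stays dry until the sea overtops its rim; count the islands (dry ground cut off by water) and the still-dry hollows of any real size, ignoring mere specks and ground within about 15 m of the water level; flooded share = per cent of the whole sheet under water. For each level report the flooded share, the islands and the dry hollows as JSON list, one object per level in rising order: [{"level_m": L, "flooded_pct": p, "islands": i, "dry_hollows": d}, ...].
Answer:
[{"level_m": 1225, "flooded_pct": 61, "islands": 0, "dry_hollows": 0}, {"level_m": 1250, "flooded_pct": 80, "islands": 0, "dry_hollows": 0}, {"level_m": 1300, "flooded_pct": 92, "islands": 1, "dry_hollows": 0}]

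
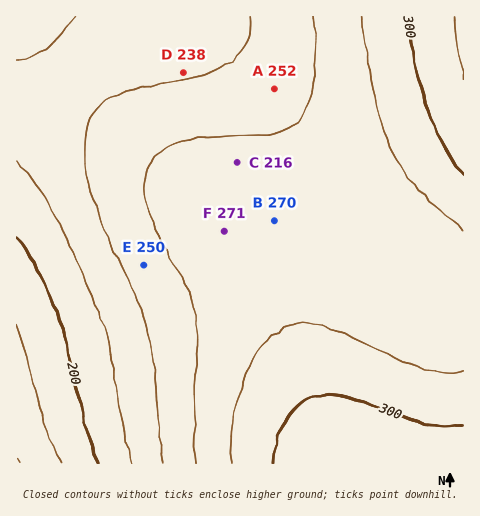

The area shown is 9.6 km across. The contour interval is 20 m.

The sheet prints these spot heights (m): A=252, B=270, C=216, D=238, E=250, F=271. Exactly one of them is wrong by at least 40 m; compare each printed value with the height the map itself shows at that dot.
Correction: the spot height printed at C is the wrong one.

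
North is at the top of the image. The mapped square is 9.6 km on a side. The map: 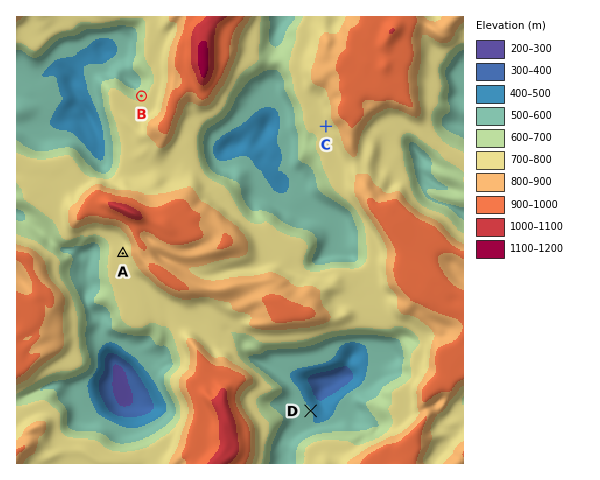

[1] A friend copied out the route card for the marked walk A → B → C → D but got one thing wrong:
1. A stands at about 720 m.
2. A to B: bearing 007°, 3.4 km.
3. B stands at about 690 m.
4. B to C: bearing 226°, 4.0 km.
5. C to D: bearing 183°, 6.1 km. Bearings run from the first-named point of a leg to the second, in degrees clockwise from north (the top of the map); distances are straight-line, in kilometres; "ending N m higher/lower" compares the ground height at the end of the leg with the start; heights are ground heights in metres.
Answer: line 4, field bearing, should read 99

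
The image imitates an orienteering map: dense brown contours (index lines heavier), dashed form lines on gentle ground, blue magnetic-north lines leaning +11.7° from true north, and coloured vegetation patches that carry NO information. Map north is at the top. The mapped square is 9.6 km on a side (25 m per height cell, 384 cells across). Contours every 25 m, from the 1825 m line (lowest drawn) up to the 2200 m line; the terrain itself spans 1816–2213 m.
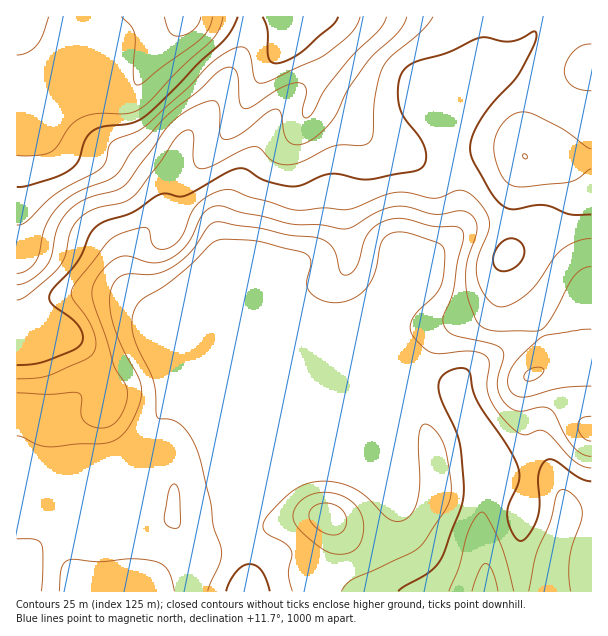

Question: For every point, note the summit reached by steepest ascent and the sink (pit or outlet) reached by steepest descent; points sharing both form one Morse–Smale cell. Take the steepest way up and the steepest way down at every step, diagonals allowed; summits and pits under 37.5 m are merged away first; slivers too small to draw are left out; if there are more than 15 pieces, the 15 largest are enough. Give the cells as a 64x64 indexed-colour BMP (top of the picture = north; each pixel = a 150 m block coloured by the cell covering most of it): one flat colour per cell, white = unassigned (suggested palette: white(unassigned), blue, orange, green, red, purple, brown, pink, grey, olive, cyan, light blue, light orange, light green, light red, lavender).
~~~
<image width="64" height="64" href="data:image/bmp;base64,Qk12CAAAAAAAAHYAAAAoAAAAQAAAAEAAAAABAAQAAAAAAAAIAAATCwAAEwsAABAAAAAAAAAA////ALR3HwAOf/8ALKAsACgn1gC9Z5QAS1aMAMJ34wB/f38AIr28AM++FwDox64AeLv/AIrfmACWmP8A1bDFACIiIiIiIiIiIiIiIiIzMzMzMzMzMzMzMzMzERERERERIiIiIiIiIiIiIiIiIjMzMzMzMzMzMzMzMzMREREREREiIiIiIiIiIiIiIiIiMzMzMzMzMzMzMzMzMxERERERESIiIiIiIiIiIiIiIiIzMzMzMzMzMzMzMzMzERERERERIiIiIiIiIiIiIiIiIzMzMzMzMzMzMzMzMzMREREREREiIiIiIiIiIiIiIiIjMzMzMzMzMzMzMzMzMxERERERESIiIiIiIiIiIiIiIiMzMzMzMzMzMzMzMzMzERERERERIiIiIiIiIiIiIiIiMzMzMzMzMzMzMzMzMzMREREREREiIiIiIiIiIiIiIiIjMzMzMzMzMzMzMzMzMxERERERESIiIiIiIiIiIiIiIiIzMzMzMzMzMzMzMzMzERERERERIiIiIiIiIiIiIiIiIiMzMzMzMzMzMzMzMzMRERERERESIiIiIiIiIiIiIiIiIjMzMzMzMzMzMzMzMxERERERERERIiIiIiIiIiIiIiIiIjMzMzMzMzMzMzMzERERERERERERIiIiIiIiIiIiIiIiIzMzMzMzMzMzMzMREREREREREREREREiIiIiIiIiIiIiIjMzMzMzMzMzMxERERERERERERERERIiIiIiIiIiIiIiIzMzMzMzMzMzERERERERERERERERESIiIiIiIiIiIiIiMzMzMzMzMzMREREREREREREREREREiIiIiIiIiIiIiIjMzMzMzMzMRERERERERERERERERESIiIiIiIiIiIiIiIzMzMzMzMxEREREREREREREREREREiIiIiIiIiIiIiIiMzMzMzMxERERERERERERERERERERIiIiIiIiIiIiIiIjMzMzMzERERERERERERERERERERESIiIiIiIiIiIiIiIzMzMzERERERERERERERERERERERESIiIiIiIiIiIiIiMzMzMRERERERERERERERERERERERESIiIiIiIiIiIiIjMzEREREREREREREREREREREREREREREREREREREREREREREREREREREREREREREREREREREREREREREREREREREREREREREREREREREREREREREREREREREREREREREREREREREREREREREREREREREREREREREREREREREREREREREREREREREREREREREREREREREREREREREREREREREREREREREREREREREREREREREREREREREREREREREREREREREREREREREREREREREREREREREREREREREREREREREREREREUREERERERERERERERERERERERERERERERERERERERERFEQRERERERERERERERERERERERERERERERERERERERERRBERERERERERERERERERERERERERERERERERERERERFEERERERERERERERERERERERERERERERERERERERERERQRERERERERERERERERERERERERERERERERERERERERFBERERERERERERERERERERERERERERERERERERERERFEERERERERERERERERERERERERERERERERERERERERFEQRERERERERERERERERERERERERERERERERERERERFERBERERERERERERERERERERERERERERERERERERERFEREERERERERERERERERERERERERERERERERFBERERFEREQREREREREREREREREREREREREREREREREURERERERERBERERERERERERERERERERERERERERERERREREREREREERERERERERERERERERERERERERERERERFEREREREREQREREREREREREREREREREREREREREREREURERERERERBERERERERERERERERERERERERERERERERREREREREREERERERERERERERERERERERERERERERERFEREREREREQRERERERERERERERERERERERERERERERFERERERERERBEREREREREREREREREREREREREREREREUREREREREREERERERERERERERERERERERERERERERERREREREREREQRERERERERERERERERERERERERERERERFERERERERERBERERERERERERERERERERERERERERERERREREREREREERERERERERERERERERERERERERERERERFEREREREREQRERERERERERERERERERERERERERERERERRERERERERBEREREREREREREREREREREREREREREREREUREREREREERERERERERERERERERERERERERERERERERREREREREQREREREREREREREREREREREREREREREREREURERERERBERERERERERERERERERERERERERERERERERFEREREREERERERERERERERERERERERERERERERERERERREREREQREREREREREREREREREREREREREREREREREREURERERBERERERERERERERERERERERERERERERERERERFEREREERERERERERERERERERERERERERERERERERERERREREQREREREREREREREREREREREREREREREREREREREURERBERERERERERERERERERERERERERERERERERERERRERE"/>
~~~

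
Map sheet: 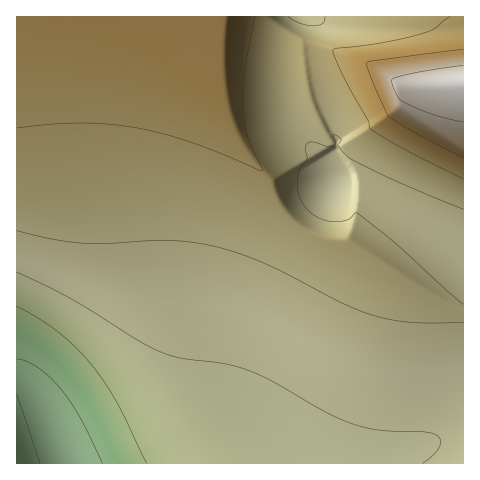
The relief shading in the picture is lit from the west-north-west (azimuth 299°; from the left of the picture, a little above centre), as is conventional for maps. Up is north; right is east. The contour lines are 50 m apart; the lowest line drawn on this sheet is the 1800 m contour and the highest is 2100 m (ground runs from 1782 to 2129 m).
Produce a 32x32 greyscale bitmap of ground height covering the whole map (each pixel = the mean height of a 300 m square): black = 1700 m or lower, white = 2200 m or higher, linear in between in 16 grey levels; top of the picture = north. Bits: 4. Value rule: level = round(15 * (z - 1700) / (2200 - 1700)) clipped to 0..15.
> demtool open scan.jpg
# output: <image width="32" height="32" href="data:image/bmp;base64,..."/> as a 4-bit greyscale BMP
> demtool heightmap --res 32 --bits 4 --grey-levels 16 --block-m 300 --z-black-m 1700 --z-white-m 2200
<image width="32" height="32" href="data:image/bmp;base64,Qk12AgAAAAAAAHYAAAAoAAAAIAAAACAAAAABAAQAAAAAAAACAAATCwAAEwsAABAAAAAAAAAAAAAAABEREQAiIiIAMzMzAERERABVVVUAZmZmAHd3dwCIiIgAmZmZAKqqqgC7u7sAzMzMAN3d3QDu7u4A////AEMyMzRFVWZmZmZmZmZmZmYzMzM0RVVmZmZmZmZmZmZmMzMzRFVWZmZmZmZmZmZmZjMzM0RVVmZmZmZmZmZmZmYzMzRFVWZmZmZmZmZmZmZmMzNERVVmZmZmZmZmZmZmZjMzRFVWZmZmZmZmZnd3d3czNEVVZmZmZmZmZnd3d3d3NERVVmZmZmZmZnd3d3d3d0RFVWZmZmZmZnd3d3d3d3dFVWZmZmZmZ3d3d3d3iIiIVVZmZ3d3d3d3d3d4iIiIiFZmZ3d3d3d3d3d4iIiIiIdmZ3d3d3d3d3d4iIiIiIh3d3d3d3d3d3d4iIiIiIiHd3d3d3d3d3eIiIiIiIiHd3d4iIiIiIiIiIiIiIiId3d3iIiIiIiIiIiIiIh3h3d3d4iIiIiIiIiIiJiHd3d3d3iIiIiIiIiIiJmYd3d3d3iImYiIiIiImZmZmHd3d4iImZmZmZmZmZmZmYh3d4iImZqZmZmZmZmZmZmIh3iImZqrmZmZmZmZmZmYiIiIiZqrvJmZmZmZmZmZmIiIiJmrvMyZmZmZmZmaqpiIiIiavMzMmZmZmZmaqqqYiIiJmrzM3ZmZmZmaqqqqmIiImavMzN2ZmZqqqqqqqpiIiJmru7zMqqqqqqqqqqqZiJmZmqqqq6qqqqqqqqqqmYiIiImZmZqqqqqqqqqqqpmId4iIiZmZ"/>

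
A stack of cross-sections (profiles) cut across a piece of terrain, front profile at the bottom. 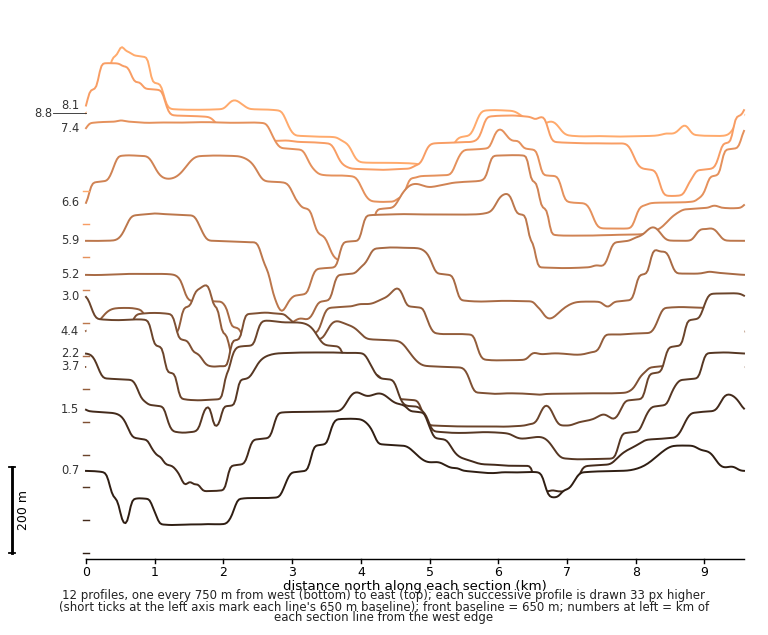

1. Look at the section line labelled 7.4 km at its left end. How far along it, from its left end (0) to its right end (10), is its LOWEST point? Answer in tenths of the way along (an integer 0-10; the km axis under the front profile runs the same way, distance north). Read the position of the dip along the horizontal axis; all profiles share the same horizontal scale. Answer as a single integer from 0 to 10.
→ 8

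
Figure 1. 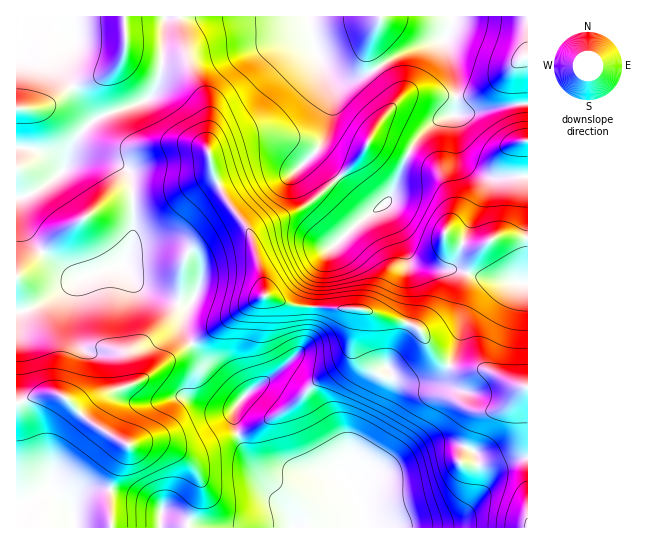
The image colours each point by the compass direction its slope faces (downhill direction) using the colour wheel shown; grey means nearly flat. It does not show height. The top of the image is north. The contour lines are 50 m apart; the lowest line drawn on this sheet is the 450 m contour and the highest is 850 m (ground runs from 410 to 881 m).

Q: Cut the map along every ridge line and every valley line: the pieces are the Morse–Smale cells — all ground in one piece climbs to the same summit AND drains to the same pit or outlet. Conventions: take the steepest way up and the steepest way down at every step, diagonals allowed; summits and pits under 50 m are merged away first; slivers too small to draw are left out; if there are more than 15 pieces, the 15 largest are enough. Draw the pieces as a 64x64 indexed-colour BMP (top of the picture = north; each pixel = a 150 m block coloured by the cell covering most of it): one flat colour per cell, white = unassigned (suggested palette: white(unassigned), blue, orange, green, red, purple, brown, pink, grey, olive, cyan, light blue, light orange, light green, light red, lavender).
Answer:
<image width="64" height="64" href="data:image/bmp;base64,Qk12CAAAAAAAAHYAAAAoAAAAQAAAAEAAAAABAAQAAAAAAAAIAAATCwAAEwsAABAAAAAAAAAA////ALR3HwAOf/8ALKAsACgn1gC9Z5QAS1aMAMJ34wB/f38AIr28AM++FwDox64AeLv/AIrfmACWmP8A1bDFADMzMzMzM0RERLu7REREREREQiIiIiIiIiIqqqqqqqqqMzMzMzMzREREtEREREREREQiIiIiIiIiIiIiIqqqqqozMzMzMzNERERERERERERERCIiIiIiIiIiIiIiKqqqqjMzMzMzM0RERERERERERERCIiIiIiIiIiIiIiImqqqqMzMzMzMzREREREREREREREIiIiIiIiIiIiIiIiKqqqozMzMzMzNEREREREREREREIiIiIiIiIiIiIiIiImqqqjMzMzMzM0REREREREREREIiIiIiImIiIiIiIiIiaqqqMzMzMzMzNEREREREREREIiIiIiIiJmZiIiIiIiJmqqozMzMzMzM0REREREREREIiIiIiIiImZmYiIiIizHdmqjMzMzMzMzNEREREREREQiIiIiIiIiZmZmYiIiLHd3dmMzMzMzMzM0REREREREQiIiIiIiIiImZmZmZiJnd3d2YzMzMzMzNERERERERERCIiIiIiIiIiJmZmZmZmZ3d3djMzMzMzNERERERERERCIiIiIiIiIiImZmZmZmZnd3d2MzMzMzREREREREREREIiIiIiIiIiIiJmZmZmZmZ3d3YzMzMzNEREREREREREQiIiIiIiIiIiImZmZmZmZmd3djMzMzMzREREREREREREIiIiIiIiIiIiJmZmZmZmZmd2MzMzMzM0REREREREREQiIiIiIiIiIiImZmZmZmZmZnYzMzMzMzM0REREREREQiIiIiIiIiIiIiJmZmZmZmZmZzMzMzMzMzMzREREREIiIiIiIiIiIiIiIiIiJmZmZmd3MzMzMzMzMzM0REREIiIiIiIiIiIiIiEREiIiZmZnd3czMzMzMzMzMzNEREQiIiIiIiIiIiIiERERIiJ3d3d3dzMzMzMzMzMzMzNEQiIiIiIiIiIiIiERERESIRd3d3d3MzMzMzMzMzMzMzQiIiIiIiIiIiIiIRERERIRF3d3d3czMzMzMzMzMzMzMxIiIiIiIiIiIiIhEREREREXd3d3dzMzMzMzMzMzMzMxESIiIiIiIiIiIiERERERERF3d3d3MzMzMzMzMzMzMzERESIiIiIiIiIiIREREREREXd3d3czMzMzMzMzMzMzMREREiIiIiIiIiIhERERERERd3d3dxEzMzMzMzMzMzMxEREREiIiIiIhERERERERERF3d3d3EREzMzMzMzMzMRERERERIiERERERERERERERERd3d3cRERMzMzMzMzERERERERERERERERERERERERERF3d3dxERERMzMzMxERERERERERERERERERERERERERERF3d3ERERERMzMxEREREREREREREREREREREREREREREREREREREREREzEREREREREREREREREREREREREREREREREREREREREREREREREREREREREREREREREREREREREREREREREREREREREREREREREREREREREREREREREREREREREREREREREREREREREREREREREREREREREREREREREREREREREREREREREREREREREREREREREREREREREREREREREREREREREREREREREREREREREREREREREREREREREREREREREREREREREREREREREREREREREREREREREREREREREREREREREREREREREREREREREREREREREREREREREREREREREREREREREREREREREREREREREREREREREREREREREREREREREREREREREREREREREREREREREREREREREREREREREREREREREREREREREREREREREREREREREREREREREREREREREREREREREREREREREREREREREREREREREREREREREREREREREREREREREREREZmZmRERFRERERERERERERERERERERERERERERERERGZmZmZERFVUREREREREREREREREREREREREREREREREZmZmZkVVVVREREREREREREREREREREREREREREREREZmZmZmVVVVVERERERERERERERERERERERERERERERERmZmZmZVVVVVRERERERERERERERERERERERERERERERGZmZmZlVVVVVUREREREREREREREREREREREREREREREZmZmZmVVVVVVVURERERERERERERERERERERERERERERmZmZmZVVVVVVVVVRERERERERERERERERERERERERERGIiImZlVVVVVVVVVVREREREREREREREREREREREREREYiIiIiFVVVVVVVVVVURERERERERERERERERERERERERiIiIiIVVVVVVVVVVVVERERERERERERERERERERERERGIiIiIhVVVVVVVVVVVUREREREREREREREREREREREREYiIiIiFVVVVVVVVVVVRERERERERERERERERERERERERiIiIiIVVVVVVVVVVVVERERERERERERERERERERERERiIiIiIhVVVVVVVVVVVURERERERERERERERERERERERGIiIiIiFVVVVVVVVVVVREREREREREREREREREREREREYiIiIiIVVVVVVVVVVVVERERERERERERERERERERERERiIiIiIhVVVVVVVVVVVURERERERERERERERERERERERGIiIiIiFVVVVVVVVVVVVERERERERERERERERERERERERiIiIiI"/>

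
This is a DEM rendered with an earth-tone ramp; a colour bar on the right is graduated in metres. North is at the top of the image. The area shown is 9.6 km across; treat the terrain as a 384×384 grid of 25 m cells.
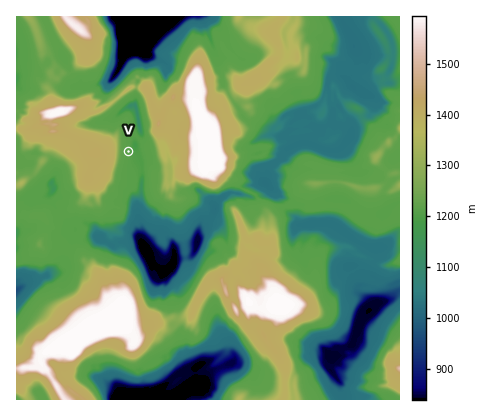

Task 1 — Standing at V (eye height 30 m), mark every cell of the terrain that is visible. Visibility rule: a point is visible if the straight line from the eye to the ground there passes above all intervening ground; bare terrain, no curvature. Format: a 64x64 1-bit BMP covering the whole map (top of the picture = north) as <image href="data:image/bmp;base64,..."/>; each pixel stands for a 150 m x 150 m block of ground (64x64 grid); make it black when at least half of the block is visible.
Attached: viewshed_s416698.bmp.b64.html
<image width="64" height="64" href="data:image/bmp;base64,Qk0+AgAAAAAAAD4AAAAoAAAAQAAAAEAAAAABAAEAAAAAAAACAAATCwAAEwsAAAIAAAAAAAAA////AAAAAAAAAAAAAAAAAAAAAAAAAAAAAAAAAAAAAAAAAAAAAAAAAAAAAAAAAAAAgAAAAAAAAAAAAAAAAAAAAAAAAAAAAAAAAAAAAAAAAAAYgAAAAAAAABxAAAAAAAAAExAIAAAAAAAZjAgAAAAAAAzBiMAAAAAABmBL+AAAAAAHPA/8AAAAAAPMF/wEAAAAAeMcfASAAAAAI/wOJ8AAAAAR6AcgAAAAAAAYA2AAAAAAA/gB4AAAAAAP8AHwAAAAAB/gAAAAAAAAHwAAAAAAAAAQAAAAAAAAAAAAAAAAAAAAAAAAAAAAAAAAAAAAAAAAAAAAAAAAAAAAAMAAAAAAAAADwAAAAAAAAAHAAAAAAAAAAcMAAAAAAAAA5wAAAAAAAAD3gAAAAAAAAPeAAAAAAAAA/6AAAAAAAAD/oAAAAAAAAP+BAAAAAAAA/4EAAAAAAAD/BQAAAAAAAP8FAAAAAAAAfwEAAAAAAAB2BAAAAAAAAHYEAAAAAAAANgAAAAAAAAAGAAAAAAAAA4QAAAAAAAAAzAAAAAAAAAB8AAAAAAAAADgAAAAAAAAAAAAAAAAAAAAAAAAAAAAAAAAAAAAAAAAAAAAAAAAAAAAAAAAAAAAAAAAAAAAAAAAAAAAAAAAAAAAAAAAAAAAAAAAAAAAAAAAAAAAAAAAAAAAAAAAAAAAAAAAAAAAAAA=="/>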